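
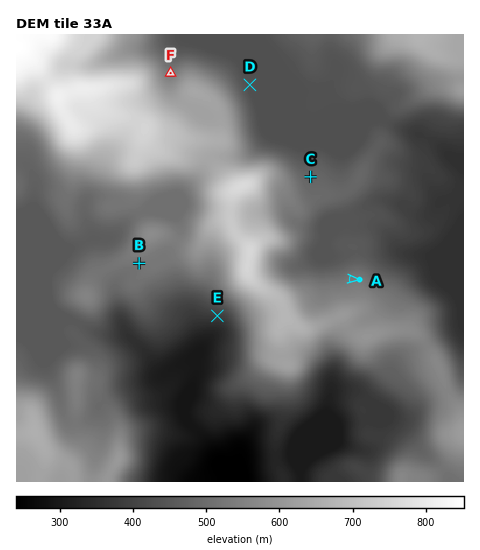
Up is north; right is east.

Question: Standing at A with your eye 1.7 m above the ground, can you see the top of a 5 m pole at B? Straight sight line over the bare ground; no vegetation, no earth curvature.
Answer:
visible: false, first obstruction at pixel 284 274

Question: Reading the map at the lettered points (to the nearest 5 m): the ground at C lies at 485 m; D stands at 430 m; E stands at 385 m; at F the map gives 535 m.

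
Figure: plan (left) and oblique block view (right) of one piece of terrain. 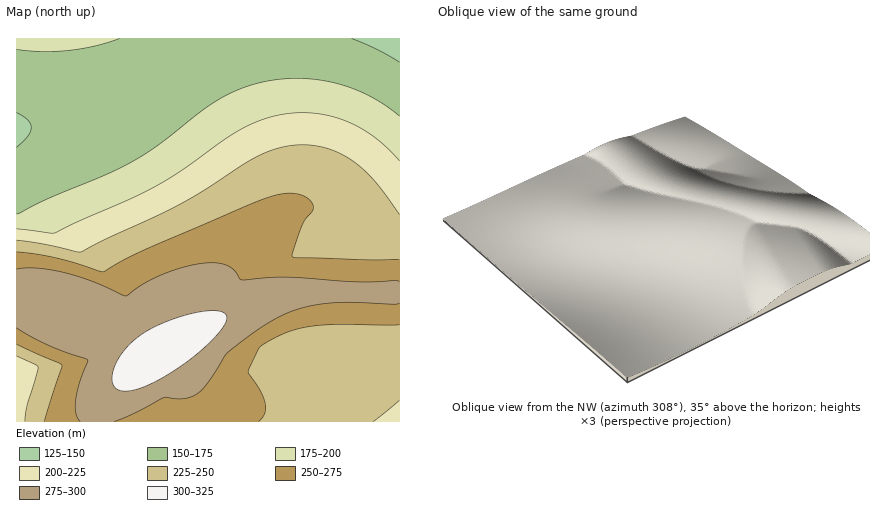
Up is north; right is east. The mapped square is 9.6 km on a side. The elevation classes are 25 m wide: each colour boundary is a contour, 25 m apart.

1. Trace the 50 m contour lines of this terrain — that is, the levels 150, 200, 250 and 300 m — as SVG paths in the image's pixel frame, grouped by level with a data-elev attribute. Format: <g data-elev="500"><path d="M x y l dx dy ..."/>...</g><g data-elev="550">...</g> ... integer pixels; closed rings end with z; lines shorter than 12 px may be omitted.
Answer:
<g data-elev="150"><path d="M16 112l11 8 4 8-3 8-12 11"/><path d="M400 62l-22-12-26-12"/></g><g data-elev="200"><path d="M399 161l-25-25-14-8-14-7-16-5-16-3-16 0-16 2-20 5-18 8-20 11-44 33-22 13-102 47-6 1-34-4"/></g><g data-elev="250"><path d="M259 422l6-8 0-10-4-12-13-20 10-22 4-4 24-13 24-7 26-2 64 1"/><path d="M16 344l46 22-18 56"/><path d="M400 260l-108-3 1-5 9-26 4-7 6-7 1-4-1-6-5-4-7-4-10-1-16 3-24 9-108 46-38 21-48-14-40-6"/></g><g data-elev="300"><path d="M120 390l12 1 14-5 19-10 21-14 17-14 15-14 8-12 0-8-4-2-9-1-21 3-30 9-22 13-16 14-10 18-2 8 0 6 3 6z"/></g>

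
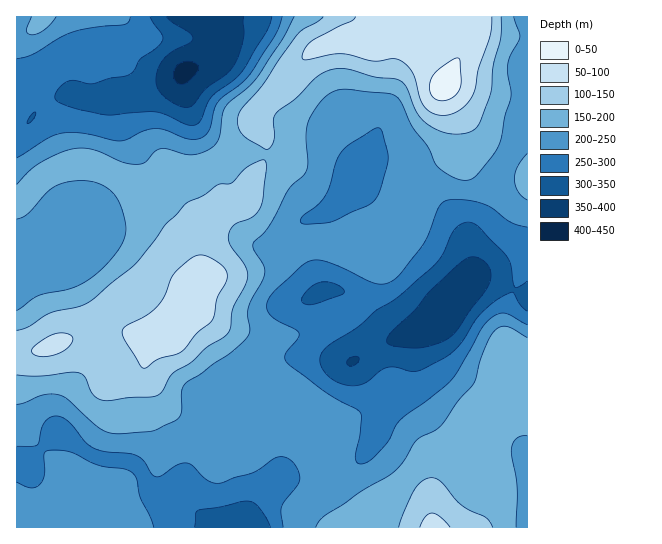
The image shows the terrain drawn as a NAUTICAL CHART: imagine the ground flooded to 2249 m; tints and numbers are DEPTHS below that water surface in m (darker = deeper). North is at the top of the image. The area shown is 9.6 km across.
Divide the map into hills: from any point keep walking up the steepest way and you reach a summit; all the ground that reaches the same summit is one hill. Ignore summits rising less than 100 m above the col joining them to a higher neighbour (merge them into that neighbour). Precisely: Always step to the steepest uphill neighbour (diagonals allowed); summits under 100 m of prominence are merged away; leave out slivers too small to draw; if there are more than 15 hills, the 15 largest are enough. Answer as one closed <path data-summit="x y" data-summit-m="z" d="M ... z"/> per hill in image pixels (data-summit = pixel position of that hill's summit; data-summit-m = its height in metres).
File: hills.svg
<path data-summit="446 86" data-summit-m="2222" d="M527 16l-321 0 7 29-1 12-6 7-19 5-12 11-34 15-38 5-16 0-12-4-13 0-20 8-5 5-9 14-12 10 1 395 230 0 2-15 4-8 24-24 8-2 22 4 16-2 26-12 15-14 13-20 15-38 13-23 4-32 3-5 9-8 17-8 10-10 19-27 8-4 15 0 38 15z"/><path data-summit="434 527" data-summit-m="2166" d="M490 280l-15 0-8 4-19 27-10 10-17 8-9 8-3 5-4 32-13 23-15 38-13 20-15 14-26 12-16 2-14-4-16 2-24 24-5 13 1 10 279-1 0-230z"/><path data-summit="43 17" data-summit-m="2060" d="M205 16l-188 0-1 115 12-8 14-19 11-5 9-3 13 0 12 4 16 0 19-4 13 0 40-16 12-11 19-5 6-7 1-12-2-15z"/>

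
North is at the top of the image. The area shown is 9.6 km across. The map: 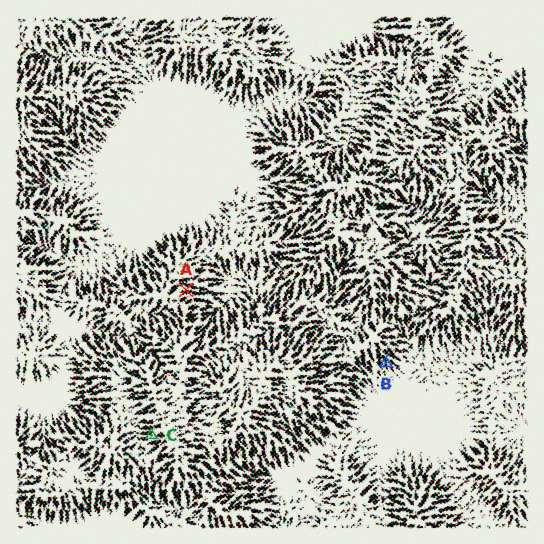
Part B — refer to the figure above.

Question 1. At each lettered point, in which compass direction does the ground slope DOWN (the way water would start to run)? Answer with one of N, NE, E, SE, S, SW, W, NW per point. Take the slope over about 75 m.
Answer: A E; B SE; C W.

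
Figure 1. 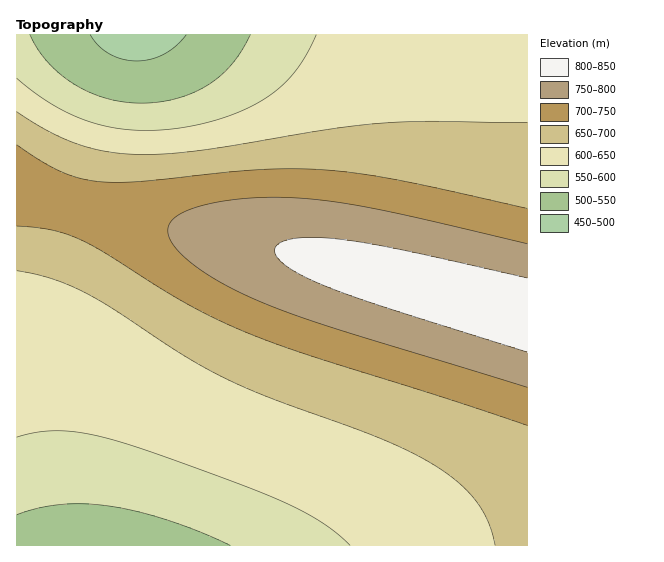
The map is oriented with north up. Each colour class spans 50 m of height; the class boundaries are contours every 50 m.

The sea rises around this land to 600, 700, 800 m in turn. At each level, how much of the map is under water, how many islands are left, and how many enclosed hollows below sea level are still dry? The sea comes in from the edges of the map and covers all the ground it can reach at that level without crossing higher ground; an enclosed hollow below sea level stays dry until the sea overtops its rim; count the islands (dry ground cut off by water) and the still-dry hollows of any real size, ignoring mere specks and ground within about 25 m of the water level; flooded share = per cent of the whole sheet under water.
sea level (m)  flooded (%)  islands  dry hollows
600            18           0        0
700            70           0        0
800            94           0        0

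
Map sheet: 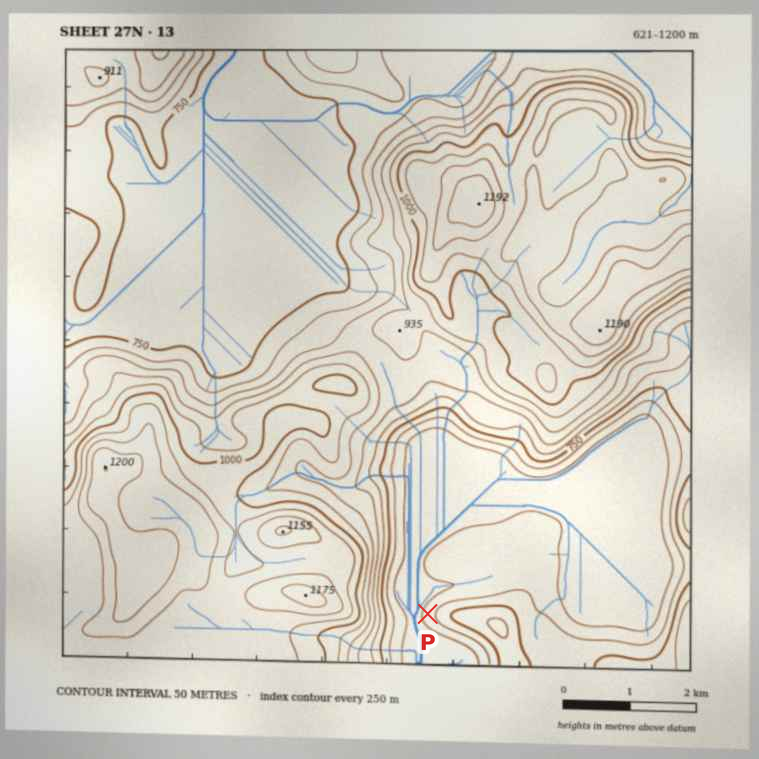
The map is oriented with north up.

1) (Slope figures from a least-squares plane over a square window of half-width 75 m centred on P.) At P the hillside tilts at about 14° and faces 276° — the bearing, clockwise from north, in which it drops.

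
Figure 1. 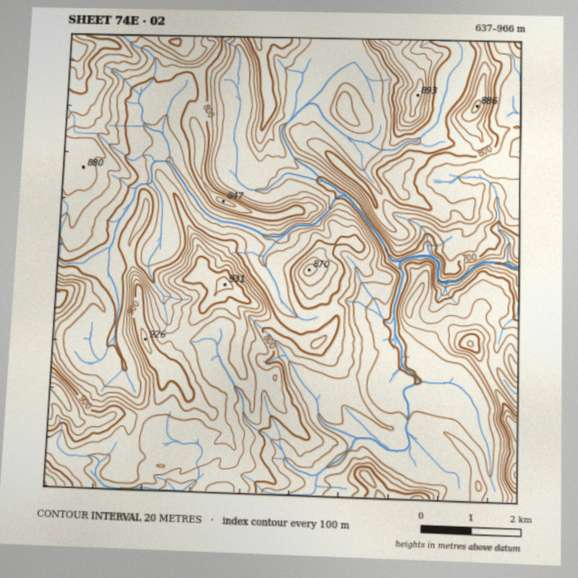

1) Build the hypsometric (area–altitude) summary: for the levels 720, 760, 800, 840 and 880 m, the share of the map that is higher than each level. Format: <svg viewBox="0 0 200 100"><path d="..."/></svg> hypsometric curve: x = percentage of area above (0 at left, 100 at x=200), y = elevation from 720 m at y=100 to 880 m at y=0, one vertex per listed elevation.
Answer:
<svg viewBox="0 0 200 100"><path d="M183 100l-46-25-52-25-39-25-31-25"/></svg>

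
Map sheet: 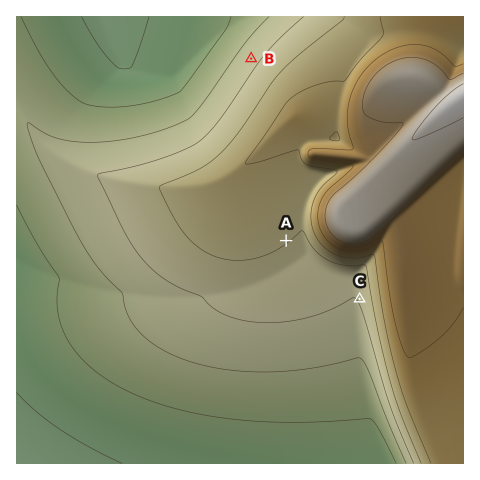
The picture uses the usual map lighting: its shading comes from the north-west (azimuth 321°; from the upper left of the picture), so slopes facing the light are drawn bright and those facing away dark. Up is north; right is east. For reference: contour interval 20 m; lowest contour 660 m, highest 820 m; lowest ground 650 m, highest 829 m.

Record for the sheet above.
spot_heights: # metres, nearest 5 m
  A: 740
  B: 715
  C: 720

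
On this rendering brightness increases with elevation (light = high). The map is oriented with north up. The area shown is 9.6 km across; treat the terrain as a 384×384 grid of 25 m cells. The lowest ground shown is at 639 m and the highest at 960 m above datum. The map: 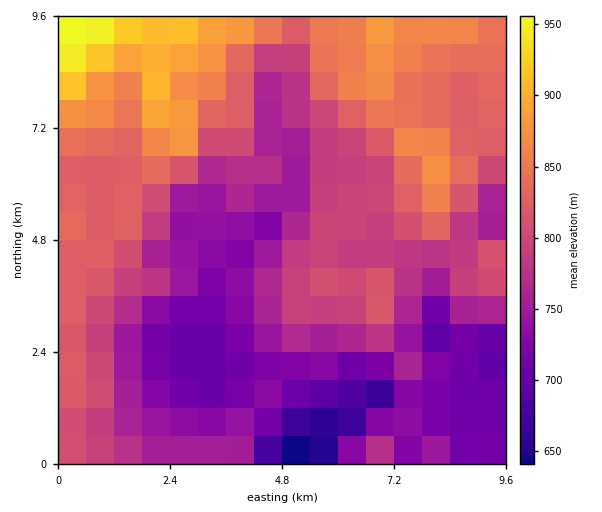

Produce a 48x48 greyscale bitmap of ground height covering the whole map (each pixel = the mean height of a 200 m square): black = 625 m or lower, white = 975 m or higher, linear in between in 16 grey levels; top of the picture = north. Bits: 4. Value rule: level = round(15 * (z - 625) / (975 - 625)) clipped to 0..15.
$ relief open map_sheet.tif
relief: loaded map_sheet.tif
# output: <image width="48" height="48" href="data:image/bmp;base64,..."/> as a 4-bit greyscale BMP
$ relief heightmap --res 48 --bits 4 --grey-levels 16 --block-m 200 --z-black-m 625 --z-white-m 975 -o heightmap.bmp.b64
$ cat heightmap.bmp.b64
<image width="48" height="48" href="data:image/bmp;base64,Qk32BAAAAAAAAHYAAAAoAAAAMAAAADAAAAABAAQAAAAAAIAEAAATCwAAEwsAABAAAAAAAAAAAAAAABEREQAiIiIAMzMzAERERABVVVUAZmZmAHd3dwCIiIgAmZmZAKqqqgC7u7sAzMzMAN3d3QDu7u4A////AIiHd3dmZmZmZmZTIREREkVnZURWZUM0RIiHd3dmZmZmZmZUIREREjVndlRFZUQ0RIiHd3ZmVVVVVVZUIRERESRWdlRFVUQ0RIiHd2ZlVVVVVVVUMhERERJFZmVERUQzRIiHdmZVVVVEVVVVQyIiERIjVVVEREQzRIiId2ZVVUREREVVVDMyIiIiNEVUREMzRIiIh2ZVVERERERVVEMzMyIhI0VUREMzRIiIh2ZVREQzM0RFVEMzMzMhEjRVREQzRJmZh2ZVREMzMzREREMzNEMiI0VVQ0QzRJmZh2VURDMzMzREREREREMiNFZlQ0RDM4iIh2VURDMzMzREREREVUMzRWZlQ0RDM4iIdmVURDMzMzRERVVVVUREVmZlQ0RDM4iIdmVURDMzM0RFVVVmVVVmZmVUM0RDM4iIdmVURDMzNERFVWZmZVZ3dmVDMzRDM5iId2VURDMzRERVZmd3ZWeId2VDMzRERJmIh3ZUREMzRERVZnd3ZmeIh3VDM0VVVZmIh3ZVRERERERVZneId3eIiHZUNFZmZpmIh3dmVUREREVVZneIh3eImYZURWd3ZpmIh3d3dlVEREVWZneIiIiImIZVVWeHd5mZiHd3d2VUREVWZneIiIiIiHZlVmeIh5mZmId3dmZVREVWZneIiHeIiHdmZmeIiIiJmYd2ZmVVRERWZneId3d3d3dmZmeJmJiImZh2ZVVVVERVVmeId3d3d3d3dmeIiJmYiZh2ZVVVVEREVWd3d3d3d3d3d2Z3d5mYiZmHZlVVVVRERWZ3d3d3d3eIiHZmZpmZiJmYdlVVVVVERFZ3iId3d3iZmXdmVZmZiJmZhlVVVWVURFZneIh3d4iaqYdmVZmZiImZhlVVVWZlVFVnd3d3eIiaqZh2VZmYiImZh2VVVWZmVVVnd3d3eImqqph2ZZmIiImZh2ZVVWZ3ZVVnd3d3eImqqqmHZpmIiImZiHdmVWZ3ZlVnd3d3eImruqmHd5mIiImZmZh2ZmZ3dlVnd3d3eImruqmYh5mYiJmZqqqHZmd3ZVVnd3d3eIm7uqmYiJmZmZmZq7uod3d3ZVVnd3d3iJq7upmYiKmZmZmZq8upd3iHZVVnd3d4iaq7qZmZmKqqqZmaq8upiIiHVVZnd3iJmqu7qZmZmbqqqqmavMupiJmGVWZ3d4iZqqqqmZiZmbuquqmrzMupmZmGVmd3eImaqpmZmZiZmbu7uqqrzMupmZl2Zmd3iZmqqZmZmZiJmczLuqqszLqqqql2Zmd4maqqqpmZmZiJmd3Luqq8zLqqqql2ZmZ4mqqruqmZmZmJmd3cuqq7zLqqqph3ZmZ5qqqru6qZmZmZme7dy6q7zLuqupmHZmaJqqqqu7qZmZmZmu7t3Lu7zMu7uqmIdmeJqqqqu7qZqqmZmu7u3czMzMzLu6qYh3iZqqqqu7qZqqqZmu7u7dzMzMzMu7qpmIiZqqqqu7qZq7qZmu7u7t3MzMzMu7u6qYiZqqqqu7qaq7qZmu7u7t3Mzd3Mu7u7qYiZqqqrvLqqu7qZmg=="/>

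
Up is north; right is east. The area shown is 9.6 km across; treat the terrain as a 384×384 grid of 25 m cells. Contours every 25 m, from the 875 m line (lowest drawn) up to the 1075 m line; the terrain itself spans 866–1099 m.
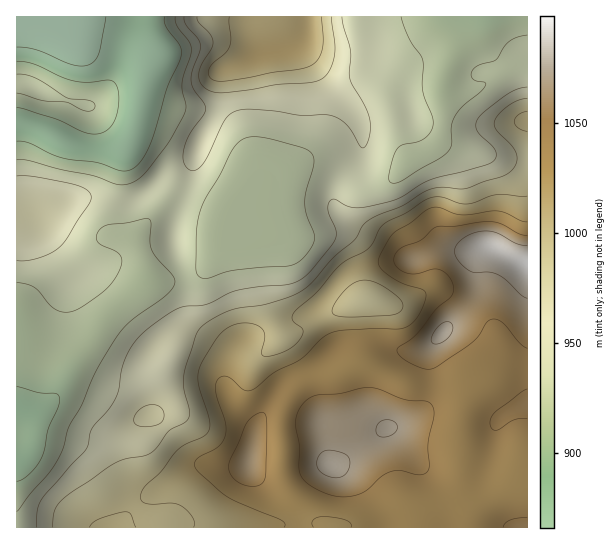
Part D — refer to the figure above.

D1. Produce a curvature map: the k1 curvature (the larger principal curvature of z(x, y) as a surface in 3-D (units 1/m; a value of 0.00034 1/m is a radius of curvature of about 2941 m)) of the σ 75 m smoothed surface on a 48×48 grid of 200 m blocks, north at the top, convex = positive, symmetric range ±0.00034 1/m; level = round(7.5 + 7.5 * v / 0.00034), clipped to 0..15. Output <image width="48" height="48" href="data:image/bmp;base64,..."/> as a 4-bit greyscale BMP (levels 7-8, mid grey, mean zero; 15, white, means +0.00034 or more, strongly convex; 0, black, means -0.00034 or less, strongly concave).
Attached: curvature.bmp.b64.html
<image width="48" height="48" href="data:image/bmp;base64,Qk32BAAAAAAAAHYAAAAoAAAAMAAAADAAAAABAAQAAAAAAIAEAAATCwAAEwsAABAAAAAAAAAAAAAAABEREQAiIiIAMzMzAERERABVVVUAZmZmAHd3dwCIiIgAmZmZAKqqqgC7u7sAzMzMAN3d3QDu7u4A////AHeaqaqZh3d3d3eIiIiId3d4mIiIiImszaqqqZiZmId3d3iIiZiIiIiJmHd4h3iZmKu7qYiJmZh3d4iImqh4iZmZh3eIh3iIiImbuoiImaqXd4mau6iJmrupd3iJiIiId2d5upiZmru5iJq825q7vMuYd4mqmImId2Zoq5iZmZvMzMzN2Ym83LqYd5q6iImYd3dnqpiJh2is3dvO2HeLypqph5qod3mod4h3mpiJh2eaqZiu6XZ8uYmqmJqXd3m5dpmIipmZmHiZh3ed+oeMuHeKuqmHd4m6dpiJmqqrupmXZ3is64msqIiJq7qIeIm7l4d3iZiJvLqGV4vKzImruqqau7y5iImsunh3d5l4mrqXd77Jrpibq7u6qZq6iIiau3iId4mIiZmZid64jciamImql2iph3h3iYiYiImpmYeJq92oiuuIh3iZl2epd3d3iZmYiIiaqYd5rMuXec7Jh3eIiHiqd3d3iZiZiIiKzKd4m8uneIreyXd3iZq6d3d3eYiJiIiIvcmHiby5iHaM/rmZve7smIiIeXeJmIiIm9yYiavMqGVov////+//ypmHineImIiIib3KqqvN25d5q7zdyorv/Kh3ineJmYd4iIrLuqqqu8y6qoeIhkWf/adnineJmYd4iIiqmHmZmb3/uXd3dlac3bh4imeJmYiIiHeKhmiYiavP/YZmZ3ipm8mIineJmZmIh2aKlnmYiYd7/8dVaKqWasmHiomZmaqYh2abl3iIiHZWz/2pqsyWasl2i5mZmZqqmHesl3iIiHZWjv/////Km6h5zpmZmYiZmZnNl3eHiHdnec3d7//tzLu//5mpmYd4iJrch3d3d3d2aKl2nLq7zf///ImqmHZ3dorch3d3d3d2V5h4vKmazf/9hZmaqXZoh4nMh3d3d3eIiszN7cy8zLrLhJmau5iJmIisl3d3d4iJrdy7us7uuGi7hpmavMzN7ZiLp3d3d4iJvbd4dnrvpliql6q83u7u//l5uHeIiIiIrKd4dWnOuHiqmKvMzMy6nf6YyoiIh3eIm7mZhnmrqImZqaqpiJmFRt/K24iHd3d3ibqqh3iIiHh4q6mHZ4mGRY3M/Yd3d3d3eJq7h2eHeIdmrKmGZ4mHZnqr/5d2d3d3d4m7h2iHeIdnrKmHeJqod3mJ78hmd3iHd4m7iImYeJmJu4mHeKu5iHiIv+qHd4iIiIm6mZqpms7/7WiHm8y6iIiHjeuIiJmZiJq5maupmr3//2m97+25iIiXe8p3iIiIiKuoiKuIeJmazd///+3biIiqrMqIiHeIirqHd6p2aId4rP/+ypvcmIit//uYh3eJq6iHeJp2eJiIq/64dmjMl4iL///9ypmay4Z4iImXiamIibqXdlasl3dmn//+7u3My5iIiImYiZqoeJmId2abl2Yyfdu7vN3Ly6mZiIiZiIiamYiId3eLqGZUjKmqmJq825mJmIiJiIiKu4iId3iKqYmqzaq6h3id6nd4mIh4iIh4mYh3d3d5qs7//9qqh3ee+GZ4mId3eIdniA=="/>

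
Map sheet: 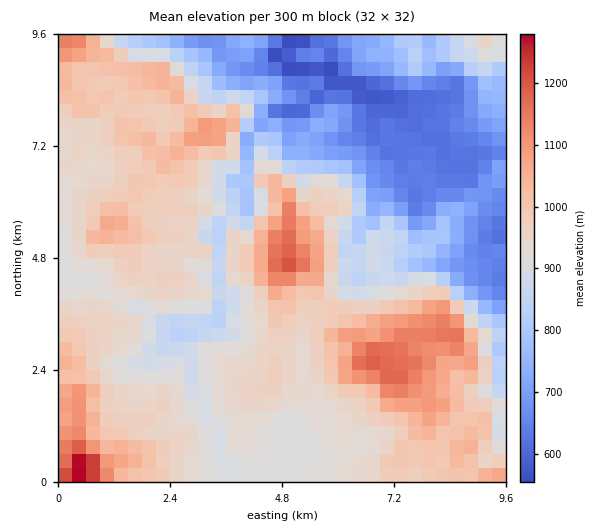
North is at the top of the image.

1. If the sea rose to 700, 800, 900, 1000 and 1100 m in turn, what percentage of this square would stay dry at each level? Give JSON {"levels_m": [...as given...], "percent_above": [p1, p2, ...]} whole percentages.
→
{"levels_m": [700, 800, 900, 1000, 1100], "percent_above": [84, 75, 64, 22, 7]}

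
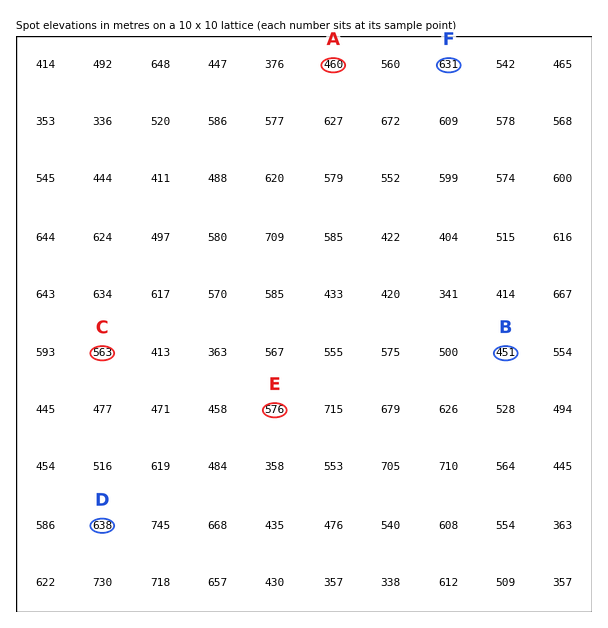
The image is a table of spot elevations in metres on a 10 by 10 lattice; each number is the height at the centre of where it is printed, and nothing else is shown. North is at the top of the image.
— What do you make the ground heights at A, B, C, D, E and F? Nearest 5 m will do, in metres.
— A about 460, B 450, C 565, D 640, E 575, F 630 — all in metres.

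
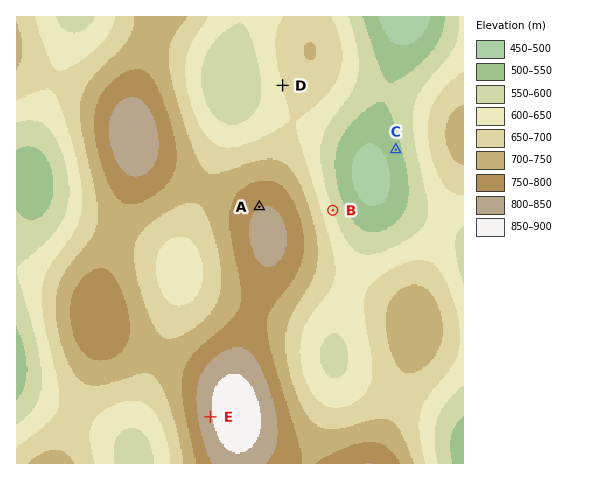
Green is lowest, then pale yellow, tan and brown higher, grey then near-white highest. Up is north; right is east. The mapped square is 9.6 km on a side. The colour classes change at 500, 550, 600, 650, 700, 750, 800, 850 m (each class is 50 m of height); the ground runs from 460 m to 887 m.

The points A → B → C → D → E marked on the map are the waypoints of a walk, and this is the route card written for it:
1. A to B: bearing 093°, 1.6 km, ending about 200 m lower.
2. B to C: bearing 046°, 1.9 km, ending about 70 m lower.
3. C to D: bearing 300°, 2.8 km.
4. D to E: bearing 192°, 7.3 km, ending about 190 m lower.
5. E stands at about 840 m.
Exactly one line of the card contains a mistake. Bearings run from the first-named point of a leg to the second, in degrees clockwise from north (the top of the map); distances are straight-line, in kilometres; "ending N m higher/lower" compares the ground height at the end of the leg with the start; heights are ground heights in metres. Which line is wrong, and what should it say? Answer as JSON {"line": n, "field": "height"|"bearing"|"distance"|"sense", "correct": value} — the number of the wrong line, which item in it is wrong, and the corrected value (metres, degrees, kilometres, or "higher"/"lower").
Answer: {"line": 4, "field": "sense", "correct": "higher"}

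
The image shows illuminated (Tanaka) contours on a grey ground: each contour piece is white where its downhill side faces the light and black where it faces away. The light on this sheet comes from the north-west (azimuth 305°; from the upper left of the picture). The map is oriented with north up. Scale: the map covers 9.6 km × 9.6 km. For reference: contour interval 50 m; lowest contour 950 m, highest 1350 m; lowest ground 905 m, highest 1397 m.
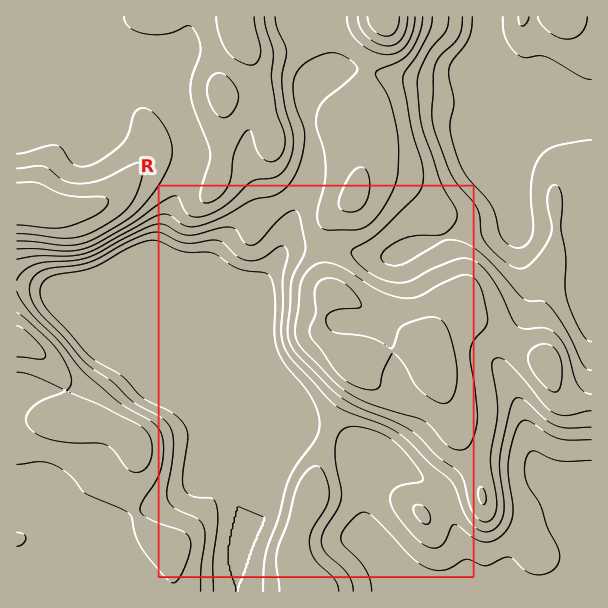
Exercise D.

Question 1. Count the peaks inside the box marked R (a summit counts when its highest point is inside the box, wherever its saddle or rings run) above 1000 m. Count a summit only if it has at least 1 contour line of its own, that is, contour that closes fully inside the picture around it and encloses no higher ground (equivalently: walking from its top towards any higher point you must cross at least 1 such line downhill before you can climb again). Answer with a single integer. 3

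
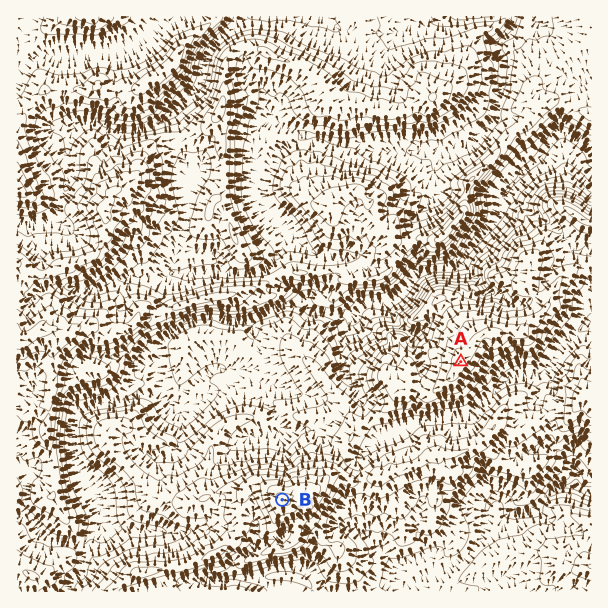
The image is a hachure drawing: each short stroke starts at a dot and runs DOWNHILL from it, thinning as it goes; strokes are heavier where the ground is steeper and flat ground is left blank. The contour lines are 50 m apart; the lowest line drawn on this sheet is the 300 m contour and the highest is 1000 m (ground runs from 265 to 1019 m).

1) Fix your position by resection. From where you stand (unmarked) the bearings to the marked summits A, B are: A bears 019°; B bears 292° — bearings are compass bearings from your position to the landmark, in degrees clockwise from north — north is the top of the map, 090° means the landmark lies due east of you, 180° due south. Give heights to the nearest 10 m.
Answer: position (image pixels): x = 397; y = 546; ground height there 650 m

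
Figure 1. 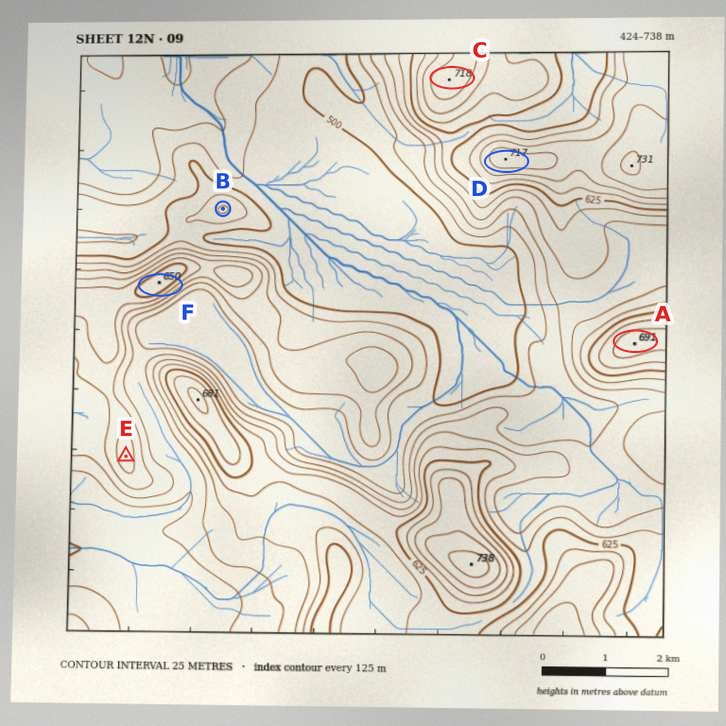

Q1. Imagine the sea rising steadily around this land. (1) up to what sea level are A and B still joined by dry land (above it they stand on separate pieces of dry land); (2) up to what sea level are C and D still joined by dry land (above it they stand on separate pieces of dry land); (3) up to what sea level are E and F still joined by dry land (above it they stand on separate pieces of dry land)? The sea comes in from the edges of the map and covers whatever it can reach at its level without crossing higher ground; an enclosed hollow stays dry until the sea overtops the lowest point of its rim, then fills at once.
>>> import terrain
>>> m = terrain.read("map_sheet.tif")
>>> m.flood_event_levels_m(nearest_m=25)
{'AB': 525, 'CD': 625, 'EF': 575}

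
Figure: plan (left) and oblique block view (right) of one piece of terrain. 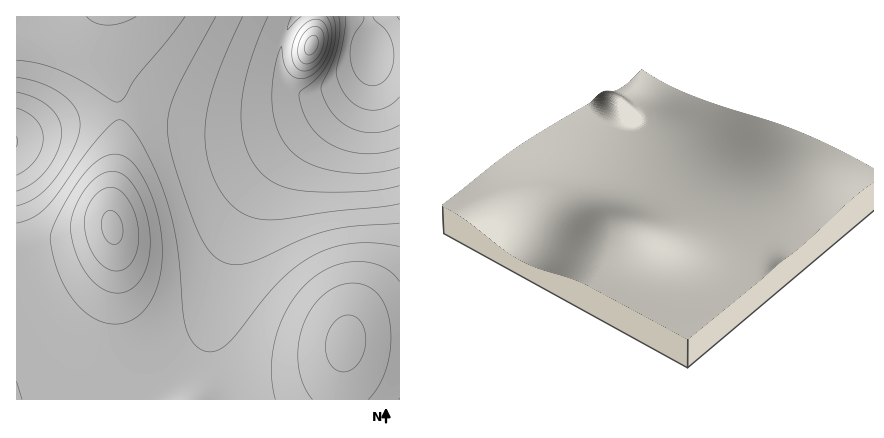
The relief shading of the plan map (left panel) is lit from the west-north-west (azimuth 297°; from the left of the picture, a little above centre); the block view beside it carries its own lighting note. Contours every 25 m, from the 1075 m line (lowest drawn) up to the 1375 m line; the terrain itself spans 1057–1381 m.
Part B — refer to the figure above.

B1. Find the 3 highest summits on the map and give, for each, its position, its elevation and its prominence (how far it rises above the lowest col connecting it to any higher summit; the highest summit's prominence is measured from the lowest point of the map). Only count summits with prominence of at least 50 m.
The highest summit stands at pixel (112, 228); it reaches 1381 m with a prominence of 324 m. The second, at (346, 342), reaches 1357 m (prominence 75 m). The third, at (312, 46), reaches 1261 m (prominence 85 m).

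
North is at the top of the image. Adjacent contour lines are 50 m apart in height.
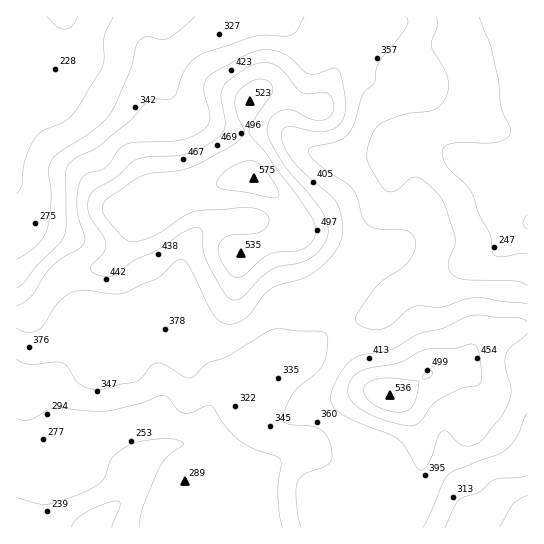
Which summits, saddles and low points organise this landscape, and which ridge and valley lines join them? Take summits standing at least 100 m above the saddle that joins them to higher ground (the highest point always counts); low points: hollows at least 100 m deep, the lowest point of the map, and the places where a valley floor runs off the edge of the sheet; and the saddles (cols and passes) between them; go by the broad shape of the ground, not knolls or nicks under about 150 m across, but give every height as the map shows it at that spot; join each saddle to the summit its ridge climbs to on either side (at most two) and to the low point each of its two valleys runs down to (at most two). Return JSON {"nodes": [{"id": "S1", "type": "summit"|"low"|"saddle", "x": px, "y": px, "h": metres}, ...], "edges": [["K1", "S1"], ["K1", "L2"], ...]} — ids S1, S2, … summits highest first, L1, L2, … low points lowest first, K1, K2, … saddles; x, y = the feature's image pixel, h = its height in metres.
{"nodes": [
{"id": "S1", "type": "summit", "x": 254, "y": 179, "h": 575},
{"id": "S2", "type": "summit", "x": 389, "y": 395, "h": 536},
{"id": "L1", "type": "low", "x": 91, "y": 527, "h": 174},
{"id": "L2", "type": "low", "x": 63, "y": 17, "h": 191},
{"id": "L3", "type": "low", "x": 527, "y": 223, "h": 198},
{"id": "L4", "type": "low", "x": 527, "y": 527, "h": 208},
{"id": "K1", "type": "saddle", "x": 375, "y": 17, "h": 382},
{"id": "K2", "type": "saddle", "x": 358, "y": 518, "h": 379},
{"id": "K3", "type": "saddle", "x": 341, "y": 326, "h": 354}],
"edges": [["K1", "S1"], ["K1", "L2"], ["K1", "L3"], ["K2", "S2"], ["K2", "L1"], ["K2", "L4"], ["K3", "S1"], ["K3", "S2"], ["K3", "L1"], ["K3", "L3"]]}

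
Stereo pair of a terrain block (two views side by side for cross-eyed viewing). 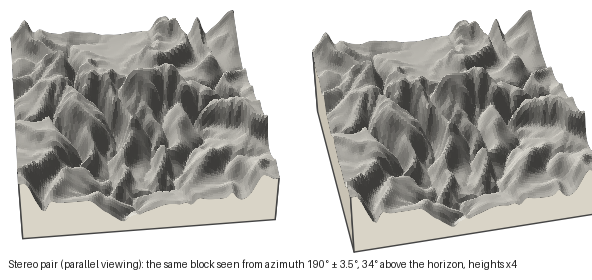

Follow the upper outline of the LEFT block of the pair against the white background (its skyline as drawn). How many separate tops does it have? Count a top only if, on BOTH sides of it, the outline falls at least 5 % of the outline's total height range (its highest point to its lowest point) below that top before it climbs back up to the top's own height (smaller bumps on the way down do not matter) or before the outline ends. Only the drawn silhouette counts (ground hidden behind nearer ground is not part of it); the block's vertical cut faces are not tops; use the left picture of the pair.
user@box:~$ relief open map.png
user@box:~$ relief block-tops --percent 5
4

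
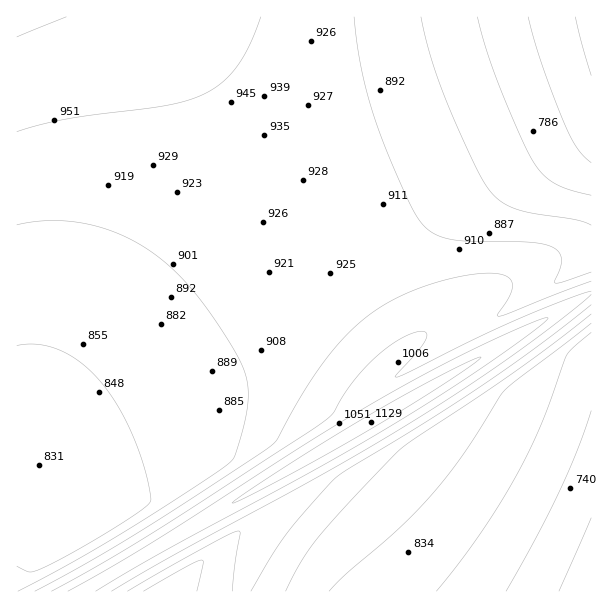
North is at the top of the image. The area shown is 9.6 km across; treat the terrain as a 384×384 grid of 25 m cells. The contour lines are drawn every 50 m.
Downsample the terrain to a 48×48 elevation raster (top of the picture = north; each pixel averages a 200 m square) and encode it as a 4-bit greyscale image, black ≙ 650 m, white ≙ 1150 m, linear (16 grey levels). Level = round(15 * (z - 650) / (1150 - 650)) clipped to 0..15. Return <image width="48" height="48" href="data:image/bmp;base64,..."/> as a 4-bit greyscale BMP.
<image width="48" height="48" href="data:image/bmp;base64,Qk32BAAAAAAAAHYAAAAoAAAAMAAAADAAAAABAAQAAAAAAIAEAAATCwAAEwsAABAAAAAAAAAAAAAAABEREQAiIiIAMzMzAERERABVVVUAZmZmAHd3dwCIiIgAmZmZAKqqqgC7u7sAzMzMAN3d3QDu7u4A////AHiavNy6h3d4iZmYh3ZmZlVVVERDMzIhEWZ4mszLqYd4iZmYh3ZmZmVVVUREMzIiEWZmeKvNy6mIiZmZiHdmZmZVVVREQzMiEWZmZomrzcupiZmZmHd2ZmZlVVVEQzMiIWZmZmeJq83LqZmZmId3ZmZmVVVERDMyIWZmZmZnirzdy6mqmYh3dmZmZVVURDMyImZmZmZmeJq83cqqqZiHd2ZmZlVVREMzImZVZmZmZnibzdy6qpmId3ZmZmVVREMzIlVVZmZmZmeJq83cuqmYh3dmZmVVVEQzMlVVVmZmZmZ3ibze3LqZiHd2ZmZVVUQzMlVVVmZmZmZ3eJq83ty6mId3ZmZlVURDMlVVZmZmZmZ3d4iaze7cuYh3dmZlVVRDM1VVZmZmZmZ3d3iJq83u26mHd2ZmVVREM1VWZmZmZmZ3d3iJmqve7cuod3ZmVVVEM2ZmZmZmZmd3d3iImaq83u3LmHdmZVVEQ2ZmZmZmZmd3d3iImaqrvN7tupd2ZVVEQ2ZmZmZmZnd3d3iIiZqru7ze3LmHZlVUQ2ZmZmZmZnd3d3iIiZmqu7vN7tupdlVUQ2ZmZmZmZ3d3d3iIiJmqq7urzd3LmGVURGZmZmZmd3d3d3iIiJmaqru6q83duodlRGZmZmZnd3d3d4iIiImZqqu7qqvN3KmGVGZmZmZnd3d3eIiIiIiZmqqrqqqrzMuYZWZmZmd3d3d3eIiIiIiZmaqqqqqpq8y6h2ZmZnd3d3d3iIiIiIiJmZmqqqqpmaq7qWZnd3d3d3d4iIiIiIiIiZmZqqqqmYmaund3d3d3d3eIiIiIiIiIiImZmZmZmZiImXd3d3d3d3iIiIiIiIiIiIiImZmZmZiHeHd3d3d3d4iIiIiIiIiIiIiIiIiImIiHdnd3d3d3eIiIiIiIiIiIiIiIiIiIiIiHd3d3d3d4iIiIiIiIiIiIiIiIiHd3d3d3dnd3d3iIiIiIiIiIiIiIiIiId3d3d3d2ZoiIiIiIiIiIiIiIiIiIiIiHd3d2ZmZmZoiIiIiIiIiIiIiIiIiIiIiHd3dmZmVVVYiIiIiIiIiIiIiIiIiIiIh3d3ZmZVVVRIiIiIiIiIiIiIiIiIiIiIh3d3ZmZVVERIiIiIiIiIiIiIiIiIiIiId3d2ZmVVREQ5mYiIiIiZmZmZmYiIiIiId3d2ZmVVREM5mZmZmZmZmZmZmZiIiIiId3dmZlVURDM5mZmZmZmZmZmZmZiIiIiHd3dmZlVURDMpmZmZmZmZmZmZmZiIiIiHd3dmZVVEQzMpmZmZmZmZmZmZmZiIiIiHd3ZmZVVEQzIqqZmZmZmZmZmZmZmIiIh3d3ZmVVVEMzIqqqqZmZmZmZmZmZmIiIh3d2ZmVVREMzIqqqqqqpmZmZmZmZmIiIh3d2ZmVVREMyIqqqqqqqqpmZmZmZmIiIh3d2ZlVURDMyIaqqqqqqqqqZmZmZmIiId3d2ZlVURDMyIbqqqqqqqqqpmZmZmIiId3dmZlVURDMiIbu6qqqqqqqqmZmZmIiId3dmZVVUQzMiIQ=="/>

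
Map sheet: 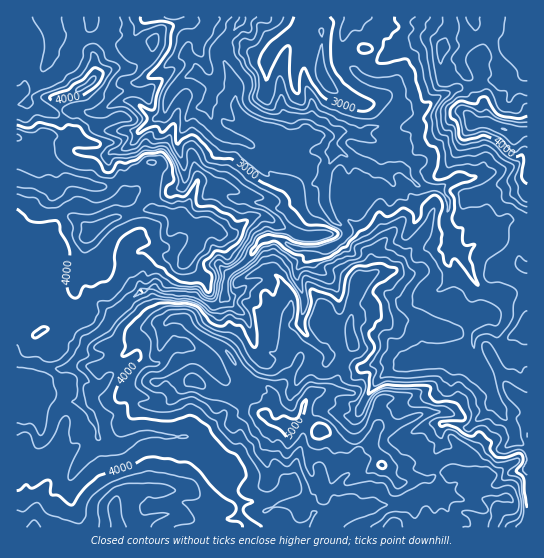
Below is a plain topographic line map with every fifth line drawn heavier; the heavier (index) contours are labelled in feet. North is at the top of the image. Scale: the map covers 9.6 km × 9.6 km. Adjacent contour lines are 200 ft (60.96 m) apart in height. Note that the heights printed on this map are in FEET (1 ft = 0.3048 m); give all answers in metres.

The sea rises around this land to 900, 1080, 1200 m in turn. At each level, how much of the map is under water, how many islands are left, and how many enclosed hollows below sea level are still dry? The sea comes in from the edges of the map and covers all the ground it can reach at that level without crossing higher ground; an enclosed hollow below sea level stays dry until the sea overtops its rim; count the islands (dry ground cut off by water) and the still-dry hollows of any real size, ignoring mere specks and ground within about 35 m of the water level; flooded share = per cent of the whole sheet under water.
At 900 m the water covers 15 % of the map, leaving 0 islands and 0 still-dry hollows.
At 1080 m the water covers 39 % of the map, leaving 0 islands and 0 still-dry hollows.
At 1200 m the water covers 59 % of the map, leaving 1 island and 0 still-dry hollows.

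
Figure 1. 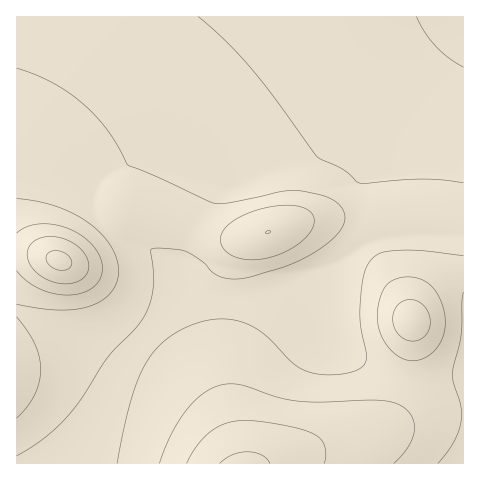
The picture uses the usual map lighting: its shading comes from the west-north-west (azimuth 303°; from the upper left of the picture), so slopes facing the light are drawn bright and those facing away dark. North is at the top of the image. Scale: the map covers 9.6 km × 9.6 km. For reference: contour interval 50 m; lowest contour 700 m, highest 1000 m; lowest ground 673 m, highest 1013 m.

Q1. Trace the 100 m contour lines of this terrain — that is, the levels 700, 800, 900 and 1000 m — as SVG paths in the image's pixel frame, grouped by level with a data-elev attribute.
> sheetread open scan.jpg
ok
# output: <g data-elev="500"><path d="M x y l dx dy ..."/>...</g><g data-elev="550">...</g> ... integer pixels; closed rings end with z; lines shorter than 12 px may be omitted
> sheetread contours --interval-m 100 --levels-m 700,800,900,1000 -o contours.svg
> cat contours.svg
<g data-elev="700"><path d="M463 67l-15-9-13-12-11-14-8-15"/></g><g data-elev="800"><path d="M438 463l16-21 4-10 3-11 0-15-8-23-1-8 9-40 1-33 1-10"/><path d="M17 456l25-16 23-21 17-21 26-41 34-37 7-14 4-15 0-19-3-21 2-2 13-1 20 3 17 11 9 9 7 5 12 3 14-1 42-12 28-13 14-10 10-9 5-9 2-8-3-9-9-8-12-5-21-4-16 0-53 11-17 1-58-27-27-10-2-2-9-18-11-16-24-26-15-12-16-10-18-8-17-6"/><path d="M463 256l-38-5-22-1-20 2-11 6-5 7-3 9-4 31 0 20 6 26 0 9-4 7-12 5-25 3-12-2-9-3-13-8-29-30-12-7-13-4-14-2-15 1-16 5-16 7-11 9-10 9-8 11-7 13-12 37-11 52"/></g><g data-elev="900"><path d="M324 463l2-8-1-9-5-7-6-5-12-4-16-4-41-6-18 3-16 8-13 14-11 18"/><path d="M410 341l7 0 7-4 5-7 1-8-1-9-5-7-6-5-8-2-6 2-6 4-4 6-1 8 1 8 4 7 6 5z"/><path d="M17 271l10 10 13 8 14 5 15 1 14-2 10-6 7-8 2-10-2-12-6-11-11-9-14-8-15-4-14-1-13 3-10 6"/><path d="M266 234l3-1 2-2-5 0z"/></g><g data-elev="1000"><path d="M57 270l6 0 6-1 3-4-1-5-3-4-5-4-6-1-5 0-5 4-1 5 4 6z"/></g>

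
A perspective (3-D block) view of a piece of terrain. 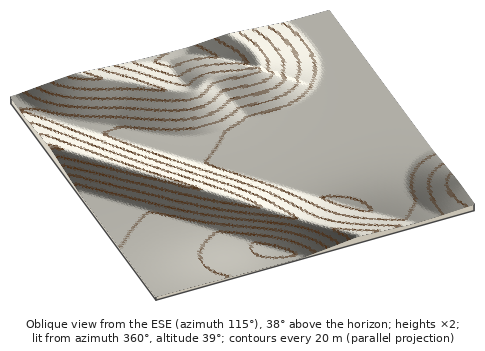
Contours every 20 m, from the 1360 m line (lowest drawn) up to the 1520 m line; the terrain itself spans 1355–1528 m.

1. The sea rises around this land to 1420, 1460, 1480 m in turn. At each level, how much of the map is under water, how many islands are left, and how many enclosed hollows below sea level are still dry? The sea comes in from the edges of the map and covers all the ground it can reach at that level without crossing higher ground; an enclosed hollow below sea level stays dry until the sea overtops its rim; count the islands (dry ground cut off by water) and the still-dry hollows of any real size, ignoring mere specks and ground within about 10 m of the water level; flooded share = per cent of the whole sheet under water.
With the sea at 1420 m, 59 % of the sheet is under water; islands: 0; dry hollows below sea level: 0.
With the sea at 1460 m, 83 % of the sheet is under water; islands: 0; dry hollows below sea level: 0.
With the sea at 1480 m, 93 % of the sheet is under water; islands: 0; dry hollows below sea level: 0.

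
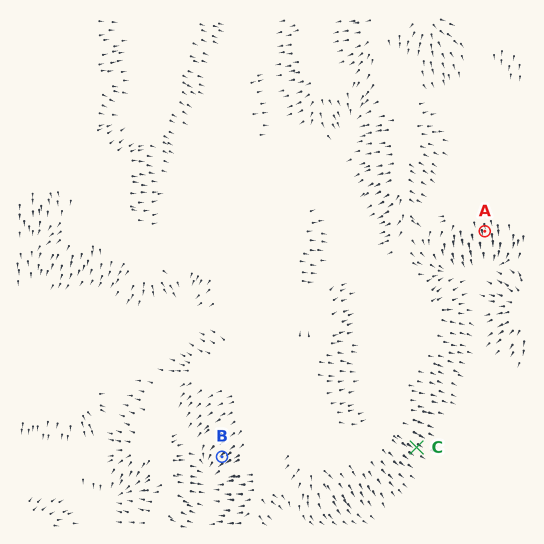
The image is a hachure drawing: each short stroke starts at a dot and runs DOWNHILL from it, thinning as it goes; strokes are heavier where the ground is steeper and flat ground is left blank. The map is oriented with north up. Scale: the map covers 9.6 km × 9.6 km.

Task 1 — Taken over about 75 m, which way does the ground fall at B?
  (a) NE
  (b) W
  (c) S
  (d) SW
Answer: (d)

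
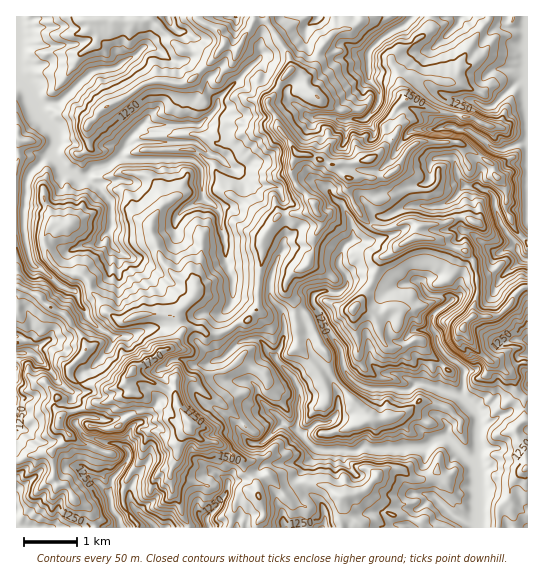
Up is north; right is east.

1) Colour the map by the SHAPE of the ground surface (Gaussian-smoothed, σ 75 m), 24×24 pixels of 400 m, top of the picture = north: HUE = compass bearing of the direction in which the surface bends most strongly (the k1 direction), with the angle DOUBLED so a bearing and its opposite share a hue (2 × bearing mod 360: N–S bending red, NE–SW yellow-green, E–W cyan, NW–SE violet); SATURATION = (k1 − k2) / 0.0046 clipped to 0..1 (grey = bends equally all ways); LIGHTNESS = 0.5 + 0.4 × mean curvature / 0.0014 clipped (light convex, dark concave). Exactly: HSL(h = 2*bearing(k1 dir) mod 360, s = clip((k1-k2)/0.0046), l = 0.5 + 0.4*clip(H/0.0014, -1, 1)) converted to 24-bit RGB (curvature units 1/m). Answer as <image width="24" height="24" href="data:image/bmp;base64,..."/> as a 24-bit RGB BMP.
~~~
<image width="24" height="24" href="data:image/bmp;base64,Qk32BgAAAAAAADYAAAAoAAAAGAAAABgAAAABABgAAAAAAMAGAAATCwAAEwsAAAAAAAAAAAAAczU/fmcwh3UrjeZ/Pgdut/dFlh9QV+MfoRlrEJqasF+p4OOsUSFopc2fFzFqt8eClZ9hWZ6dQpi8j8bMjzgySkR0wnF0nKFndC3D04i3mOnRjcawOAhW1DLaq0jT4fTMczajC4uWzpOi19mhQXXDrFCUNVvFqqzRwIq2VpFWe1kyUygfh8J+SU1yn1drtotxIWxDm+dciptARxAaB2EzjB/en33T6tmsOYiNdiA5P58oeL1IZrCuSoy9kp/Bkzq5y6vryqvmla7gmn/amqHKRj9zWW2G3LWzmojN4YWmhzxgk9Hl/oKZQwBaF0Et+OvQWBtKkebWcOvw4B3m15KqOiSYLikJKDUJPEELPDwOeFQZZLgxfy1DRlWDXXpAssx7eThtxE91V/WS0QCD+XmxCouKZk/HzY+K1fb2Z2rZcA1kLvCLpZMTOwMxjYD46rntd2vMbZGzRbZ9PL5xrsNGMk6GiYLNxtWTYTGfccyP10Dv8hB5tY4sqUdnM6aItOyugEYyky46XLJXWhweyOxNKwi+WdRoMrhfm8Xct6/h26ntRF7Wit3XajFlbolNqMBUyENabeechA80MbWoz5bZt9ysT3HU4O2XMUaiV1KWq1FQmjHIt+LUIgc+wdCHK/ehLhQFcIkRN1sVYy0VbFQSzEKPWXxDdd1qYvrDUAU49efVJGs5Pmd199Tfe4cLus8GXT8ajjaZwIC/k9+2NgMjY8V+vdyRMAEyjemaoms3P61AXNfTyQCjUm0M0vnmoIXYZE8OJ6hWbmc4897YC3dwRF8n8bXd7cX6jS2tYKNON4IXbRMSIZy+l796m+uBewWBnifDxuS5bH3ZDQDg3kGO0PvkRlwSp4AZbba2hEd4mvGvSQso6SNfP+LBOYoku8JRVZjIX0zG7bLuhM7NIUSTv9+pMwI1z9unO6+uvJGAmb0cBwAz1+v0/4bNqITYOlhuu0al1PfwpS7NMCHKXcLBsIOFln2xsG6IsXRiPpBzMTRh48B+oxhUNNAuADfTvLrpp3DKc3ydzK3TFADFCSoN+PF7dxa48YnikOzeegwifA4Xm+ehN0FjlJp3flFgo49pw8uxfGWnMitX6apB5oikjDQ9HbI0C1M6zJxqaHpUe2Muui2AP1/JxPCPCjA1zLTmTwNDqeyAW720wbOoNDFqWCofl8haUZqrzbSUPStRaE53386aIWFq7c/UU6CjPzOHgHC82naAPW47a3BDj1dLqe+tGSCtRl8FGAY449GmpJlIPXckMxJQqJO3rtmfNTFUzr2RLyBlZH2Y4s3BMEdlu6NkqXlYK2FabGAzNsgt8K3wj8zkTOLMoggFLPfCANPeDRI+x9qzxLvU2r3bDQw5kMeb1bSlGVJLqsmsbhaRZK55sXmpxZreqzyX0PLORRF6h+qoIL2OcNaSoVHHz1Tm1PfrJQE0Ov87DhZbqfKUSXxRuFtPRBmMhLZ2pJBv1p3CB0FQznhKZbOZSIFWXQwdoPSfjh9V0qEVeWExjqBZfHouo7A0E2Yt2aM3ewAqG6DQDol33atnXjEsWW0pQrrGZKzZj77KsIrAVA6AsdWVckdUW0WH2F2yvZ4lhS57qeTWVW/Py5LsSribbHbSax59xRg+1PfgQx+RzZFbKnJXtVHR4LWCG3U8j3IcxoQVv7gQrw91p4M2i3poYDo6PbA00eP6lt/wTx7E2872DanJ9JWyG28ZFYrRvfvyhTgAlQlEq+LahTiXSCpa7eHGf4VeIE41hHE+kI0hJ5qyrnqwdWaolV/B0PvaK0BP3tGoHZTOVxds9tbHB6AAD6kAr14AMwAHz+P8HJvPmURWclCDSI693qXB37bWZnCFK1xiuJaBYrVYLIN1fEpSY8pLuc1FThQag7ABENcBAFZA1IRt5JvKm5nys9T+ReH/jWoSpiuUg1pzuWF8FmgrVpNmuom87rvpd2HEb43UXbliKI2dO6WxWs+Z2Dxzh8q8mcO+ZJB3XA+PK7ts2MaAZSEoq1YjPs3dTa/TjEJyeGV/WYiD3KClFEgWIUASaoBCwaCPfEFb0W2ivD5dI51INndY3c2TiKXMlWJclphiHRA6r9GPfZpqeXKsr4iWplRSVIU+XF1+ZWqJo1Csna1L0IO/lmeuJn86d3Mog8rCPV2E3oGR56bhJzRSi96ASC1R0paGilE3CjwtmNSIz2yeJWYskWCiuoiZsoq2WV95cGJ4WYWUqXjClqO7ko22oJLCkNbWgBp4b9OsX+JtoyG2jaHfa6pdRnmZt1t0wajUz6DUEHkiFV4t6LzGFk05vHlvoJlJfF6V"/>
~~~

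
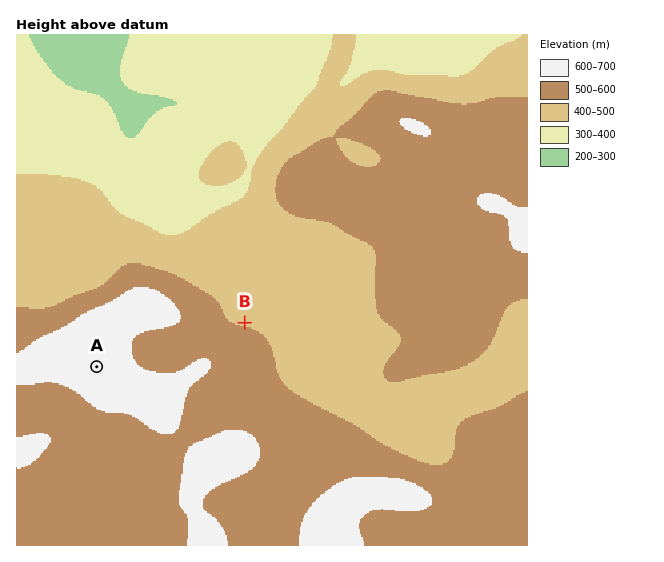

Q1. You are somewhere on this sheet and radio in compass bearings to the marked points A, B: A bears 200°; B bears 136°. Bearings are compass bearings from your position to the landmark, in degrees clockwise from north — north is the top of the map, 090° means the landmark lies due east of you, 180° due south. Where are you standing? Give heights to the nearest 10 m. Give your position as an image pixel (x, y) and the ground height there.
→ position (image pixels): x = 149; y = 223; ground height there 390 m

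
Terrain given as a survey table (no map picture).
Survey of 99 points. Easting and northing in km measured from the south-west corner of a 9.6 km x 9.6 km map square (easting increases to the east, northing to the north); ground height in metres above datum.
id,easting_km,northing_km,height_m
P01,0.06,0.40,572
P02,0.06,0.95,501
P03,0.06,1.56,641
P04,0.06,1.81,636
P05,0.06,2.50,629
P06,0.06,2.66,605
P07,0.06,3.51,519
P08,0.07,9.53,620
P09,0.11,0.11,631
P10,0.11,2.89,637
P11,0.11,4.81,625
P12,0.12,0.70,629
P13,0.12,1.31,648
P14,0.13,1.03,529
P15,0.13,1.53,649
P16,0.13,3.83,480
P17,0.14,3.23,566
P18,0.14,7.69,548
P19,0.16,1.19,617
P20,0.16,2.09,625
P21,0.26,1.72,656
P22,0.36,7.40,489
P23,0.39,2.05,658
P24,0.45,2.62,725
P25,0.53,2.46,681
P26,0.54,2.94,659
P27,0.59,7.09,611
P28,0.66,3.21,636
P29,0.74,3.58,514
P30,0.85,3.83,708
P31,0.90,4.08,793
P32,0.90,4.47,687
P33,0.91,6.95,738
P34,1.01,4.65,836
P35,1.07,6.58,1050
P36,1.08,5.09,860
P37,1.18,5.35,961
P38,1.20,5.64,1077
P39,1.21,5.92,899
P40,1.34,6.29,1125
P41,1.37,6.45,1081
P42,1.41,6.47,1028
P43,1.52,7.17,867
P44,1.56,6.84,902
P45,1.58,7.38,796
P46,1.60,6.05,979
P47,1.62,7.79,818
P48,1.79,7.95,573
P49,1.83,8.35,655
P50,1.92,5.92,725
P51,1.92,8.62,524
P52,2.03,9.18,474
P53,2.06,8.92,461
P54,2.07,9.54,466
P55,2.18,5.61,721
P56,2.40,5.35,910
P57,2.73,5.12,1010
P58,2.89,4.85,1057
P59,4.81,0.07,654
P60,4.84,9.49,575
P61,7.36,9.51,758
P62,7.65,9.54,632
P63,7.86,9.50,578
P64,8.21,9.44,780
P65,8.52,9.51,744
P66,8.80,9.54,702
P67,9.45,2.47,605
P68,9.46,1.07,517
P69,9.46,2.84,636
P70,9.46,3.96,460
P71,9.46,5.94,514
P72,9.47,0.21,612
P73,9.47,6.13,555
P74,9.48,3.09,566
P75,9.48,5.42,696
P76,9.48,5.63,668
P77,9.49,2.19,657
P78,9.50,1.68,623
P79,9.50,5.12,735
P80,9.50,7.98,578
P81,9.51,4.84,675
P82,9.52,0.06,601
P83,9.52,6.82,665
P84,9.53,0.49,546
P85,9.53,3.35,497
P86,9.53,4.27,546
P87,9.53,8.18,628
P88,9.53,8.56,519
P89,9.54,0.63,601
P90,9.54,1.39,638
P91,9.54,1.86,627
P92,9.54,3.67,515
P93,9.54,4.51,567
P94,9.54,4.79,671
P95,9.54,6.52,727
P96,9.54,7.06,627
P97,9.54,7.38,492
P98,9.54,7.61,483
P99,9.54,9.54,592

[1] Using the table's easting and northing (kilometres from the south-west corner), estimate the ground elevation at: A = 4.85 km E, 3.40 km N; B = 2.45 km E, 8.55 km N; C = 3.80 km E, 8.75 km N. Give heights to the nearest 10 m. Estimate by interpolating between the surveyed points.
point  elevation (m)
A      900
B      490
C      680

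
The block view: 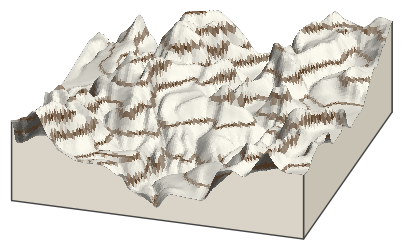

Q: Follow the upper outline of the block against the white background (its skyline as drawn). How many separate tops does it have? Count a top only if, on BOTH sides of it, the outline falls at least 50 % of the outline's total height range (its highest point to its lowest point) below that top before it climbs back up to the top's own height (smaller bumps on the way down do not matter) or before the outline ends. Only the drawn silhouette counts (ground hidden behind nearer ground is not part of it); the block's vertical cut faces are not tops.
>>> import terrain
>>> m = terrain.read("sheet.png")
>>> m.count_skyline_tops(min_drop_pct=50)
0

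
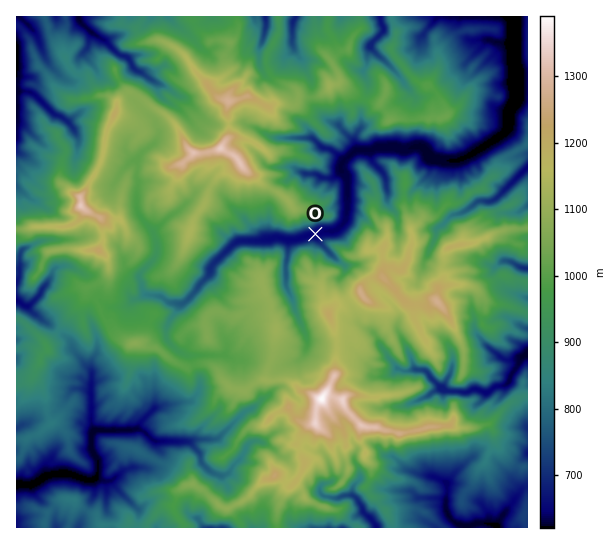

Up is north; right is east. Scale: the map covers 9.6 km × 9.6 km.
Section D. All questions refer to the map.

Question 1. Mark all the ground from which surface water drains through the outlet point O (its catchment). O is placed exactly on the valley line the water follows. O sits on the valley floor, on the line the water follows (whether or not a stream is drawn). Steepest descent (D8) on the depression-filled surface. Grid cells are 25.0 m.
16.964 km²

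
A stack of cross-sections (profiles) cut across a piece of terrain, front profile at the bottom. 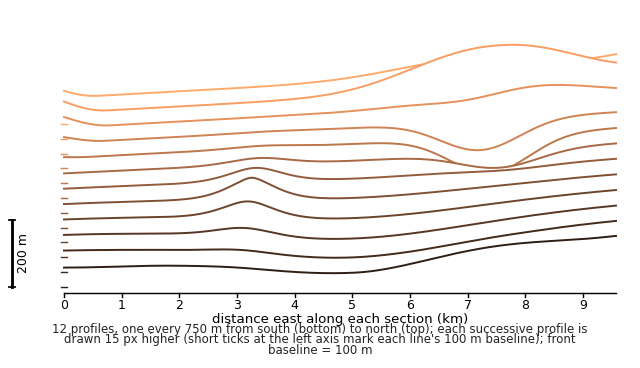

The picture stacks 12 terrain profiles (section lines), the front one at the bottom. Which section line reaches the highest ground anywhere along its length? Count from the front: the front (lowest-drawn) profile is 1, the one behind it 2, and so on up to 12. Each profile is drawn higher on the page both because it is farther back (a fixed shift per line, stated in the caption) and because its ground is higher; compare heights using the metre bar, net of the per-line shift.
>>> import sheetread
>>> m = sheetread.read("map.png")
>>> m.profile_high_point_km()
11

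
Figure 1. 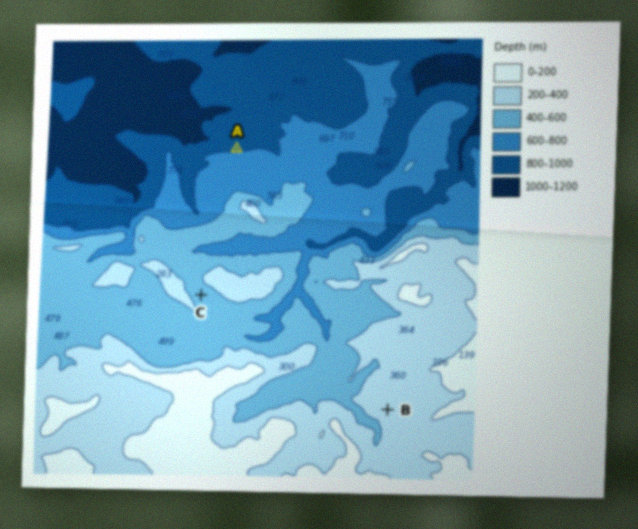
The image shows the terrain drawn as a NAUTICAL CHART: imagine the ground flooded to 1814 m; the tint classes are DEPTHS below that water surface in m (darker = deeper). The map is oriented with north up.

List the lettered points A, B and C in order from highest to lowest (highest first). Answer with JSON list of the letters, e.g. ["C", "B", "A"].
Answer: ["B", "C", "A"]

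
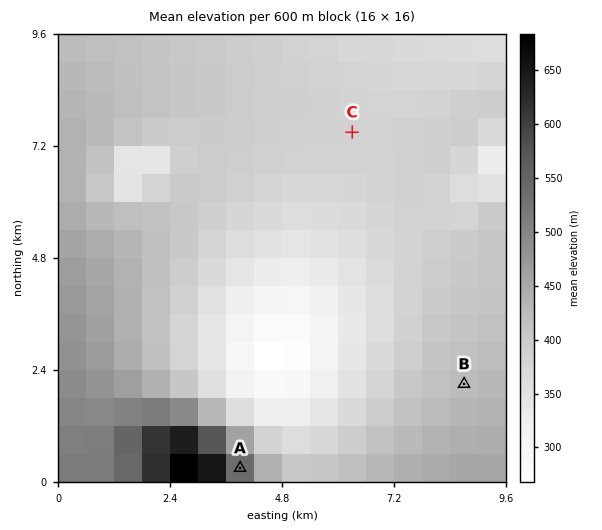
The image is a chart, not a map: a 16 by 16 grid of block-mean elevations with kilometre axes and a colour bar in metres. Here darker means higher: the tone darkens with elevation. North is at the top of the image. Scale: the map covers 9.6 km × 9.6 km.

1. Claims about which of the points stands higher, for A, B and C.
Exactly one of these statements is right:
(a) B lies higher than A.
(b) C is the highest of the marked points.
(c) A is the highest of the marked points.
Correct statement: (c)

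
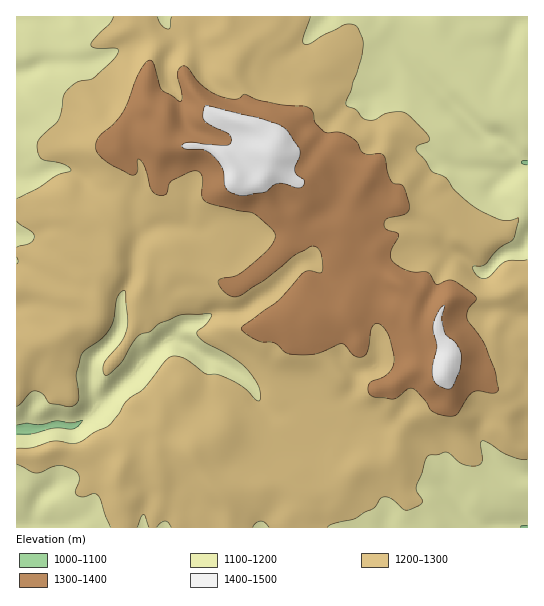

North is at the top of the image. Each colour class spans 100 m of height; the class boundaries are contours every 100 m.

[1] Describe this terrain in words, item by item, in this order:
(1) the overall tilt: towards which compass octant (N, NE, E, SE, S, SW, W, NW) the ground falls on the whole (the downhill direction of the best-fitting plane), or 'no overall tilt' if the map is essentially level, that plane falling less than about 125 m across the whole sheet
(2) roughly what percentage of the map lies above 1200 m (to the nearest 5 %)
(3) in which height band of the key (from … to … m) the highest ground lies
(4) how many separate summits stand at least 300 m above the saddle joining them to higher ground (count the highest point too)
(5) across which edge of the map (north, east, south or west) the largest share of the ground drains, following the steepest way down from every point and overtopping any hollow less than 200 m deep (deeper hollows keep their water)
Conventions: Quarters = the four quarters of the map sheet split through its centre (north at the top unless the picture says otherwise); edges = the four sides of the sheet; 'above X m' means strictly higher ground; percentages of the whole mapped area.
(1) There is no overall tilt: the best-fitting plane is nearly level.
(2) Roughly 75 % of the ground is higher than 1200 m.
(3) The highest point is somewhere between 1400 and 1500 m.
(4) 1 summit rises at least 300 m above its surroundings.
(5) The largest share of the runoff leaves by the western edge.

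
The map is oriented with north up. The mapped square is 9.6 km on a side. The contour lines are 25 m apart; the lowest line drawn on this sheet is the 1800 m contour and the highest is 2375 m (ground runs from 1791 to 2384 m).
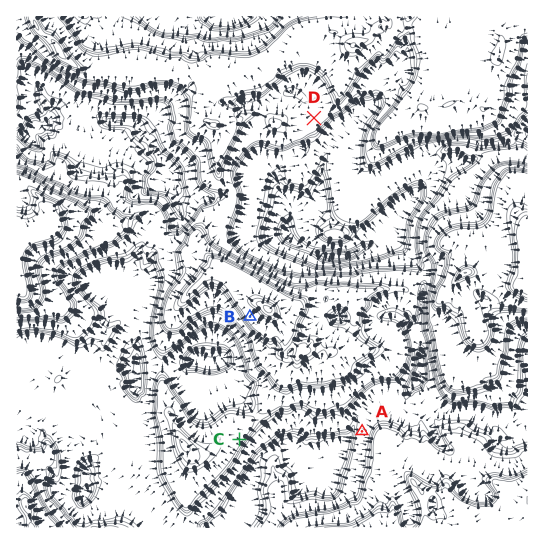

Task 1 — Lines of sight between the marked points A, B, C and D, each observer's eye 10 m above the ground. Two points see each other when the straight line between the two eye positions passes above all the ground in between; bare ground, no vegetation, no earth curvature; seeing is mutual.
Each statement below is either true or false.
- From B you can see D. false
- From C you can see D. false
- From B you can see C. true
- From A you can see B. false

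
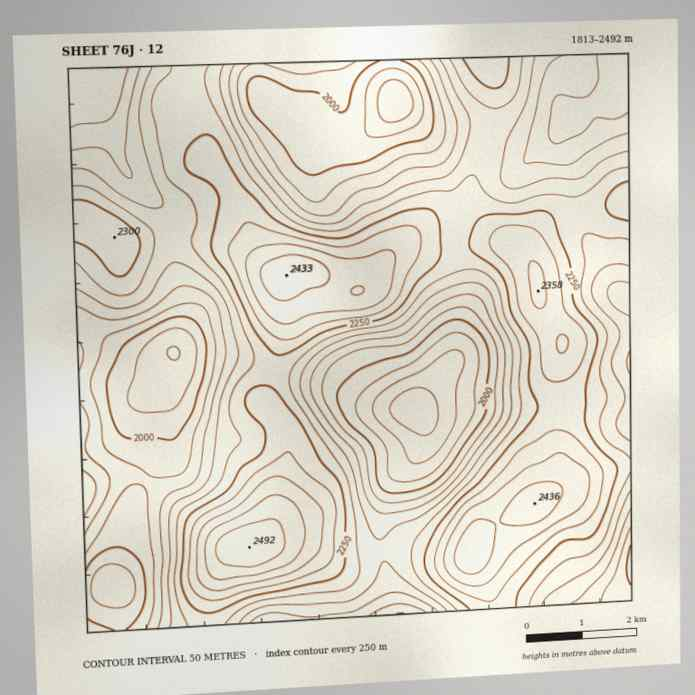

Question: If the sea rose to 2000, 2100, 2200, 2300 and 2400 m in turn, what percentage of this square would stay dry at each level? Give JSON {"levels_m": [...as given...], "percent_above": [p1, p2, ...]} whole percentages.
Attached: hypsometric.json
{"levels_m": [2000, 2100, 2200, 2300, 2400], "percent_above": [86, 66, 43, 17, 4]}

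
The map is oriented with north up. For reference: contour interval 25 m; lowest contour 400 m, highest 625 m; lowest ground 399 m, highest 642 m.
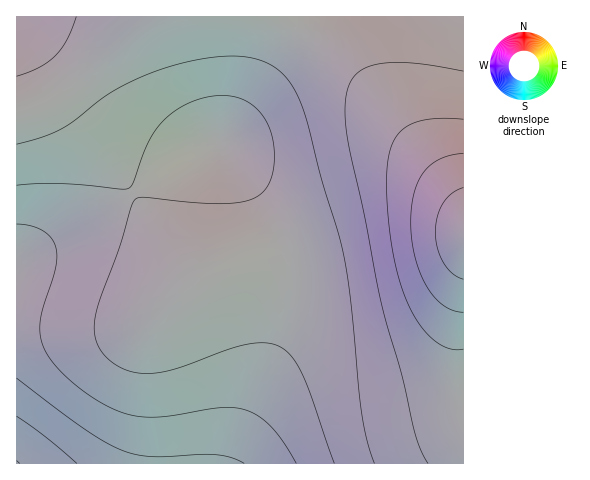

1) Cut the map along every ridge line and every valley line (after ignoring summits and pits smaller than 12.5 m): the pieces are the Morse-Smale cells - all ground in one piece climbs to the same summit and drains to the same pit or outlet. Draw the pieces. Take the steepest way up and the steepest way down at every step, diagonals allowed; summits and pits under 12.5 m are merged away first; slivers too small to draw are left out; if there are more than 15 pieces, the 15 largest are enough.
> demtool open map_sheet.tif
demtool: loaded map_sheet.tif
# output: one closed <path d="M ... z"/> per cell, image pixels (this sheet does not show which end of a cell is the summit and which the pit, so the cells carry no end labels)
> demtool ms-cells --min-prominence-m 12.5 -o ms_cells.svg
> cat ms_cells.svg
<path d="M61 98l-12 1-33 14 1 351 447-1 0-231-2-1-24-4-39 0-34 5-141 37-34 14-85-133-26-35z"/><path d="M273 16l-129 0-62 58-30 23 11 2 28 31 98 151 3 2 9-6 23-8 141-37 34-5 39 0 25 5 1-22-4-7-29-39-57-70-42-42-32-22z"/><path d="M463 16l-189 1 20 9 24 16 29 23 18 18 66 81 23 29 9 17z"/><path d="M143 16l-126 0-1 96 20-6 31-19z"/>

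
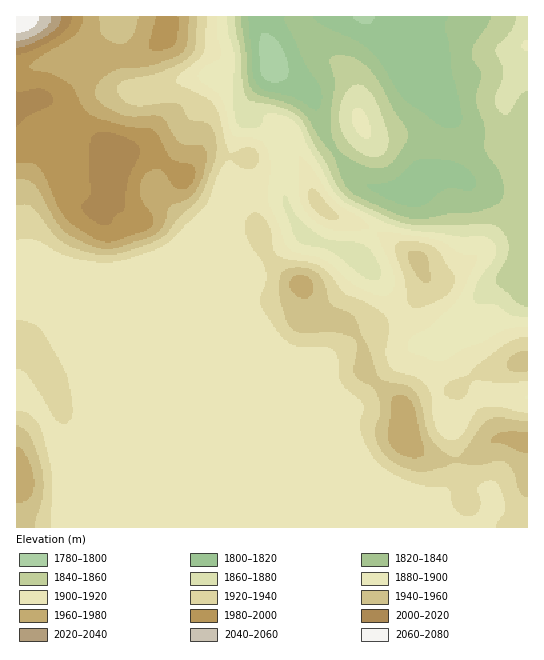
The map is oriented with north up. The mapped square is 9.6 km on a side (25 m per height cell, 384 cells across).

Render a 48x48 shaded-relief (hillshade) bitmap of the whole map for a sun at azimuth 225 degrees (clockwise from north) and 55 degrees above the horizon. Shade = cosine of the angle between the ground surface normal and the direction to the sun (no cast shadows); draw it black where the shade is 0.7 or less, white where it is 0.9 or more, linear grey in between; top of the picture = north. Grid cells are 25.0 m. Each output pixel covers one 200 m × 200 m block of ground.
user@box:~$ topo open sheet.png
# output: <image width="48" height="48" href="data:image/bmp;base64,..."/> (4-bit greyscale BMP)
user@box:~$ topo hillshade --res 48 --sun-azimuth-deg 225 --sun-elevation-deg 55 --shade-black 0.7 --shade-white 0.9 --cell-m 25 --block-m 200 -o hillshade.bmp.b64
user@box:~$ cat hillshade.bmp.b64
<image width="48" height="48" href="data:image/bmp;base64,Qk32BAAAAAAAAHYAAAAoAAAAMAAAADAAAAABAAQAAAAAAIAEAAATCwAAEwsAABAAAAAAAAAAAAAAABEREQAiIiIAMzMzAERERABVVVUAZmZmAHd3dwCIiIgAmZmZAKqqqgC7u7sAzMzMAN3d3QDu7u4A////AJh3iZmZmZmZmZmZmZmZmZmZmZmaqqmZmZh3iZmZmZmZmZmZmZmZmZmZmZmqqpmZqphniZmZmZmZmZmZmZmZmZmZmaqqqpiau5dmiZmZmZmZmZmZmZmZmZmZmquqqZmau4ZWiZmZmZmZmZmZmZmZmZmaq8y6qqqru3ZWiZmZmZmZmZmZmZmZmZmrzcy6qqqru2VWiZmZmZmZmZmZmZmZmZqs3cuYiaqru2VXmZmZmZmZmZmZmZmZmZq83LllaKqqqlVomZmZmZmZmZmZmZmZmaq8y6dFeJmZmFZ5qYmZmZmZmZmZmZmZmaq7u5VGiamHZmeamImZmZmZmZmZmZmZmaqqu4RHmql2VXmql4mZmZmZmZmZmZmZmaq7umRYqph2Zpq6h4mZmZmZmZmZmZmZmru7qFRpqZiImbu5d4mZmZmZmZmZmZmZqry6hlV4mZmru7uod4mZmZmZmZmZmZmaqruoZWd4iJqru7qHeImZmZmZmZmZmZqqqrqXZnd4iJmaqqmHeImZmZmZmZmZmau6q7qXd4iIiIiJiIh3iJmZmZmZmZmZmry7u7qHeImZmYiId3d3iJmZmZmZmZmZq8y7uqmHeJmZmZiIdneIiZmZmZmZmZmaq8u6mYh3eJqZmYiHZYiImZmZmZmZmZmau7uph3dmeKqpmIiHZYiJmZmZmZmZmZmaqru5dmZVeauqmId2ZpmZmZmZmZmZmZmZqrunZVVWiruph3d3d5mZmaqqmZmZmZmZq7l1REVorMuYd3iIiJmqq7u7qpmZmZmaqpZDNFaKzcqGZ4iIiKqrzN3cu6qZmZmquXVERXis3LhlZ4h3iKq83d3bu7qZmZmrqGVWiau8ynQ0VndmeKq93dy6q6mJmZqrp1V6zMu6hTIjVmZmeKrN3MupqYd4mZmqhkat3Kl1MiNFZmZniKvNy6mZl2eJmZmZdVjOyFMiI0Z3d3d4iKvNupmZhmiqmIiZhnrcgxETVniIh3iJmbvMqZqpd4q7h3iZh4rKURNXiJmZiImqmbzKmaqpd5q6dmiql4q4MjaaqZmZmZqqmbu5maqpiJqodmiql4qmM2m7qZmZmqu6maqZmqupiJmHdmiZdoqVJZzMqZmqqruqmZmZmqqXd4dmd2Z3VYpzN73KiImqqqqqmYiZqql2ZnZnd2VVV6lSWsy4d4iYiZqqmYmaqYdlVmZnd2RGeZcye8uXZnd3iaq6mZmqmHZVVmZnh1RXmGMUi8qGZmd3iru6mJmZh2ZmZmd3d1RndTI2q7l2Vmd4m7u6mYiHdnd3d4h3ZVVlMjRou6l2VWeJq7qpmYd3d4iImqmHZmdjJGeau6h1VXiaqqqpmYh3eImaq7qYiIhjNoq7u5h1VomqqqqqqqmIiZmaq7qqmZhSR5u7uphlZ5mqqru7qrqpmZmImqqpiIdCSKu7qYdmeJqqqqqqqruqmZiImqqXZmUyWby5h3ZniaqqqqqZqqqZiIiImqqGVmUzeruoh2Z4mqqqqZmZmamYd3eImqqGVmU0erqYd3eJqpmZmZmZmQ=="/>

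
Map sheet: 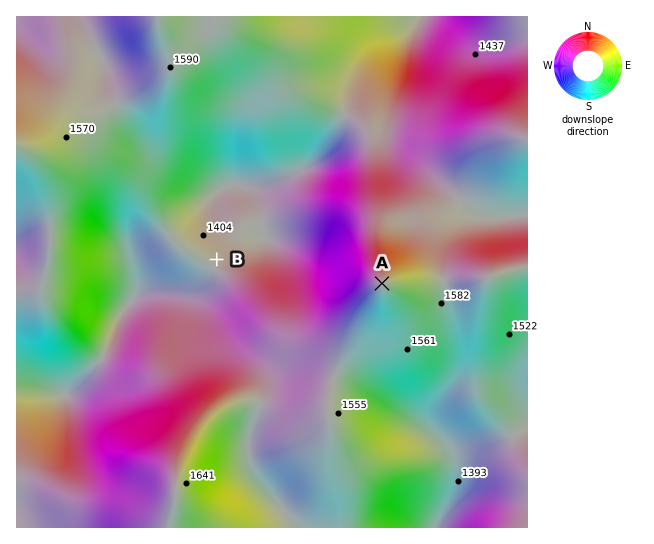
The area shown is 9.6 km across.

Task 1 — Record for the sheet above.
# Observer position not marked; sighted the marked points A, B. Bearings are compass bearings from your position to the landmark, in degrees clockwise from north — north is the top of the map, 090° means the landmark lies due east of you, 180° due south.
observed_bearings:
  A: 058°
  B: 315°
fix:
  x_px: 295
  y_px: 338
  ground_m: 1520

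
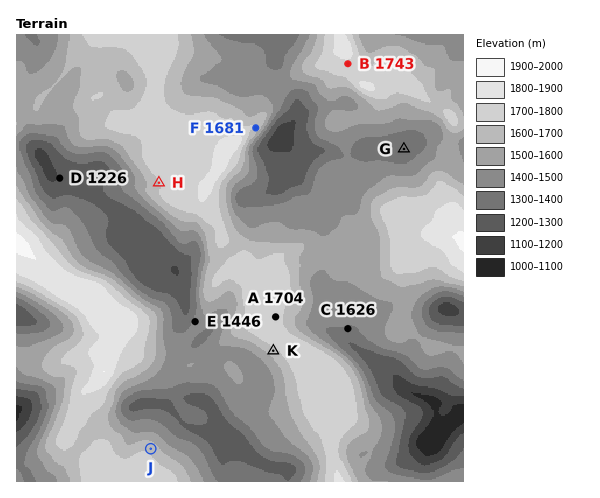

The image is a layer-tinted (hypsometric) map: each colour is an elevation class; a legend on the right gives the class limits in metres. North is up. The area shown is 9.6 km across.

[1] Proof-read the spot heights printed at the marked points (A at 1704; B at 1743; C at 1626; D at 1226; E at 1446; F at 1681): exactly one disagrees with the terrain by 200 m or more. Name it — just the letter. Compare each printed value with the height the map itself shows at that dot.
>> C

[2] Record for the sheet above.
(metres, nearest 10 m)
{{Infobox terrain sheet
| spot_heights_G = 1330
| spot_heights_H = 1700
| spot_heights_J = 1690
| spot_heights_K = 1690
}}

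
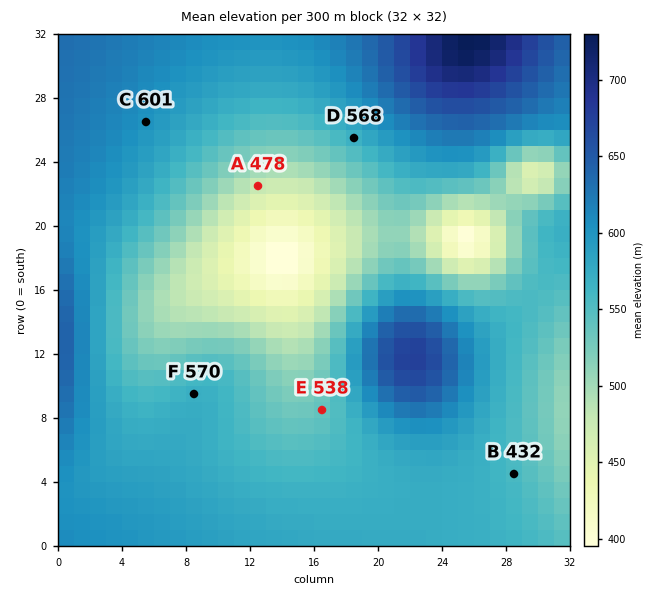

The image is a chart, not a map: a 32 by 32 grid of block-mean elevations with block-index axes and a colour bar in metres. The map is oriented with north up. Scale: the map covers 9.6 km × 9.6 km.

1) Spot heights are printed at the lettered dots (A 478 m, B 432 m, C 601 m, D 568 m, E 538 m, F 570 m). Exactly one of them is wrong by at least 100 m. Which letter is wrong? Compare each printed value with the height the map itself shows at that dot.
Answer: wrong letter B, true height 557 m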